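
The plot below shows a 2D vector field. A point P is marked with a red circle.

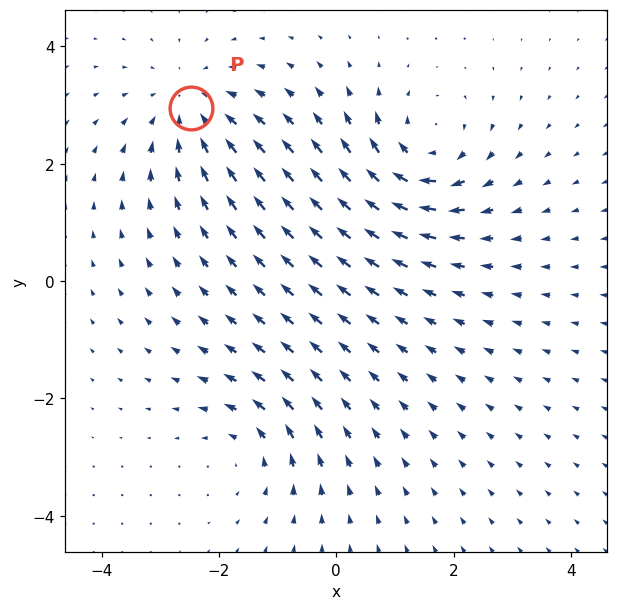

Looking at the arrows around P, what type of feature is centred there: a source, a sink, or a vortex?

sink

At P (-2.5, 2.9) the arrows converge inward. Divergence about -4, curl ≈0 — negative divergence with near-zero curl is a sink.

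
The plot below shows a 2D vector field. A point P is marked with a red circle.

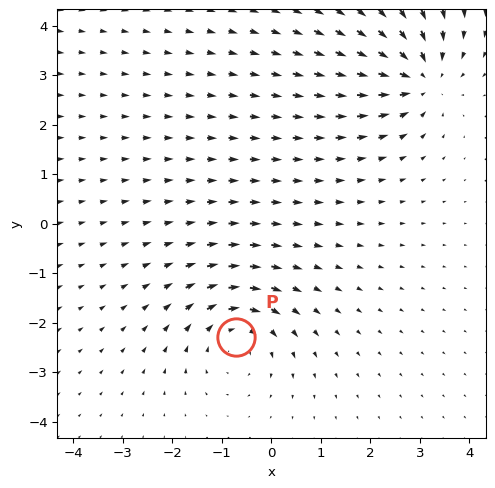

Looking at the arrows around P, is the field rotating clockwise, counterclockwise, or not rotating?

clockwise

Near P at (-0.7, -2.3) the arrows circulate clockwise. The curl (z-component) there is about -4; negative curl means clockwise rotation.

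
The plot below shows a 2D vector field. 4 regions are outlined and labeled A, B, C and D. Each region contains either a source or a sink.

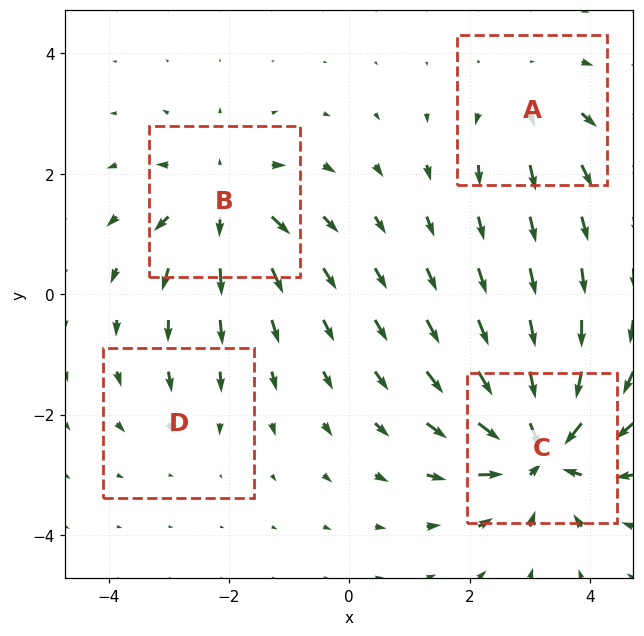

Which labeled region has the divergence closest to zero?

Divergence at each region's feature centre — A: about +4, B: about +6, C: about -9, D: about -2. Region D is closest to zero.

D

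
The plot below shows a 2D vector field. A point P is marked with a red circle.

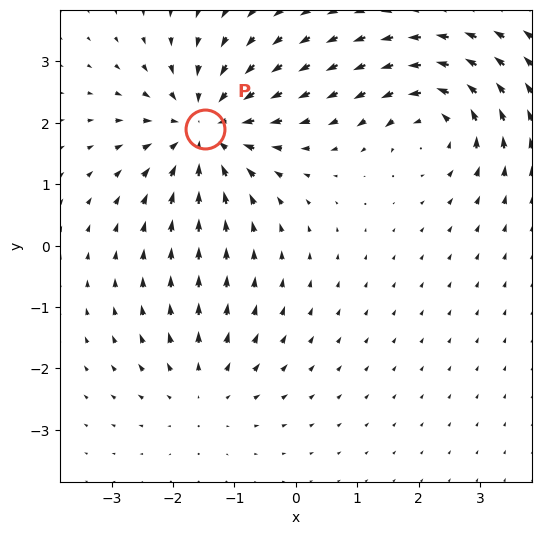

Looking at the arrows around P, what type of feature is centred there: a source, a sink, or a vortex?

sink

At P (-1.5, 1.9) the arrows converge inward. Divergence about -5, curl ≈0 — negative divergence with near-zero curl is a sink.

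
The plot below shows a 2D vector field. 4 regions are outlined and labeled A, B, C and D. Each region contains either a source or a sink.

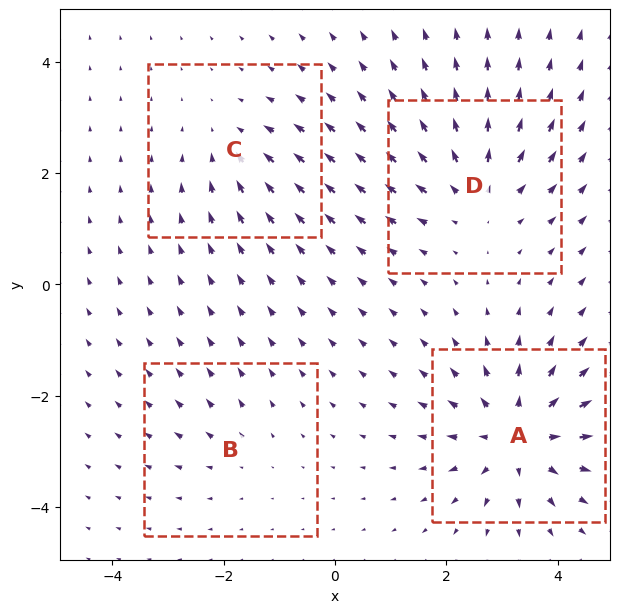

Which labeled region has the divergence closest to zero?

Divergence at each region's feature centre — A: about +7, B: about +2, C: about -3, D: about +5. Region B is closest to zero.

B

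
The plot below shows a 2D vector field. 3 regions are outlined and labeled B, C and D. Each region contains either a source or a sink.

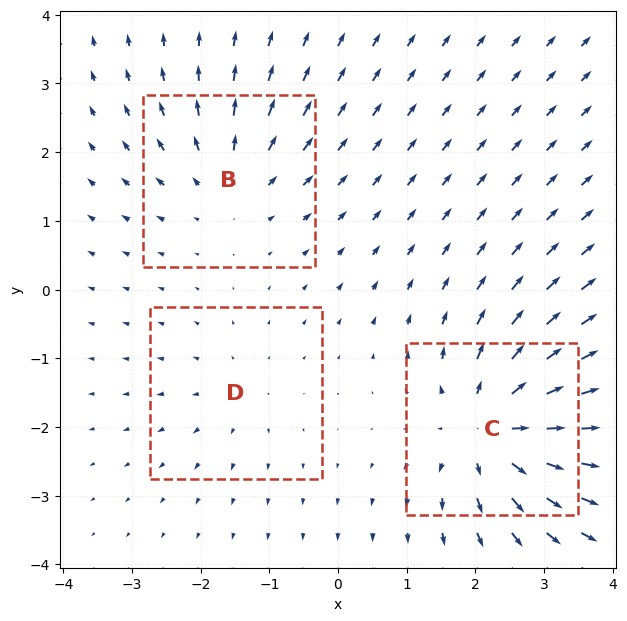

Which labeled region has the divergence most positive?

Divergence at each region's feature centre — B: about +3, C: about +6, D: about +2. Region C is most positive.

C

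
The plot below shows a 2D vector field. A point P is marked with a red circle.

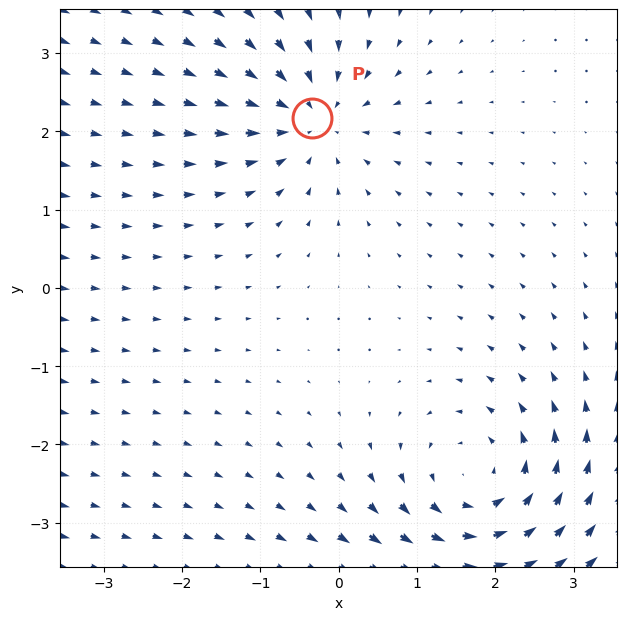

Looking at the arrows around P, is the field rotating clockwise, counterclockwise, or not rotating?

Near P at (-0.3, 2.2) the arrows show no circulation. The curl there is ≈0.

not rotating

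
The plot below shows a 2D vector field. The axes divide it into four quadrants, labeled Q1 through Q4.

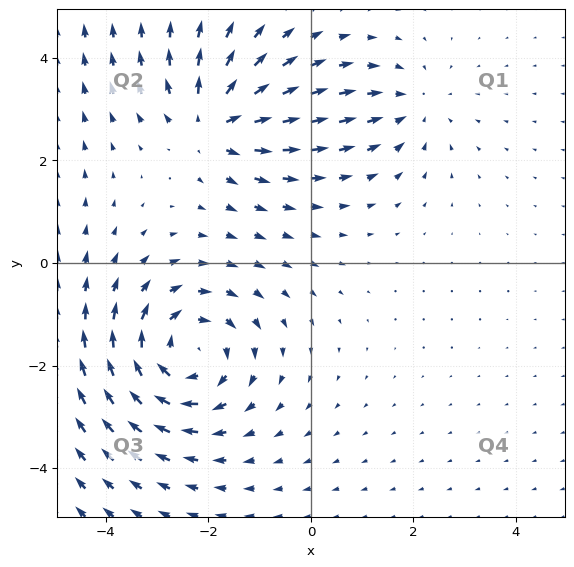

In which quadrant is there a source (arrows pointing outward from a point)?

The source sits at approximately (-1.9, 2.7), which lies in quadrant Q2. The divergence there is about +5, positive as expected for a source.

Q2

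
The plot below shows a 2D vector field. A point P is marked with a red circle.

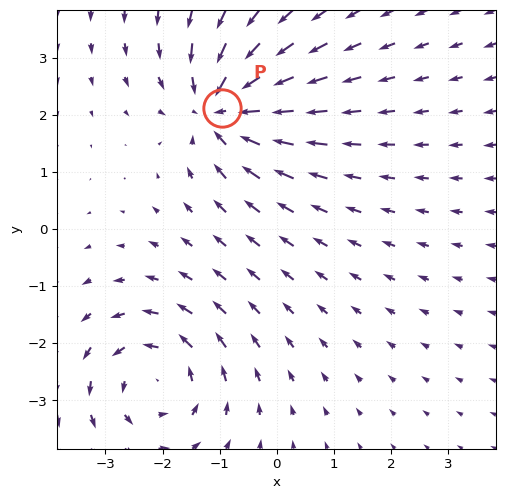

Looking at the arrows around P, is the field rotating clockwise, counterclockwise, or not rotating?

not rotating

Near P at (-1.0, 2.1) the arrows show no circulation. The curl there is ≈0.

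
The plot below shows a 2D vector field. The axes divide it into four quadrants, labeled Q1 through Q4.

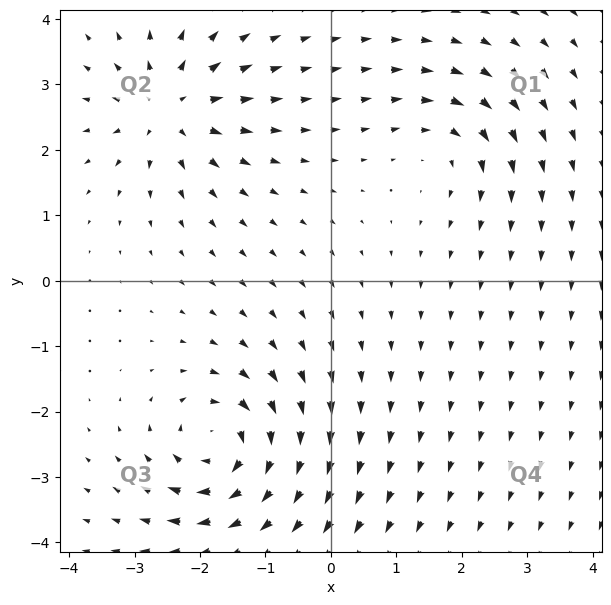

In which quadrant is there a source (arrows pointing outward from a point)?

The source sits at approximately (-2.5, 2.6), which lies in quadrant Q2. The divergence there is about +5, positive as expected for a source.

Q2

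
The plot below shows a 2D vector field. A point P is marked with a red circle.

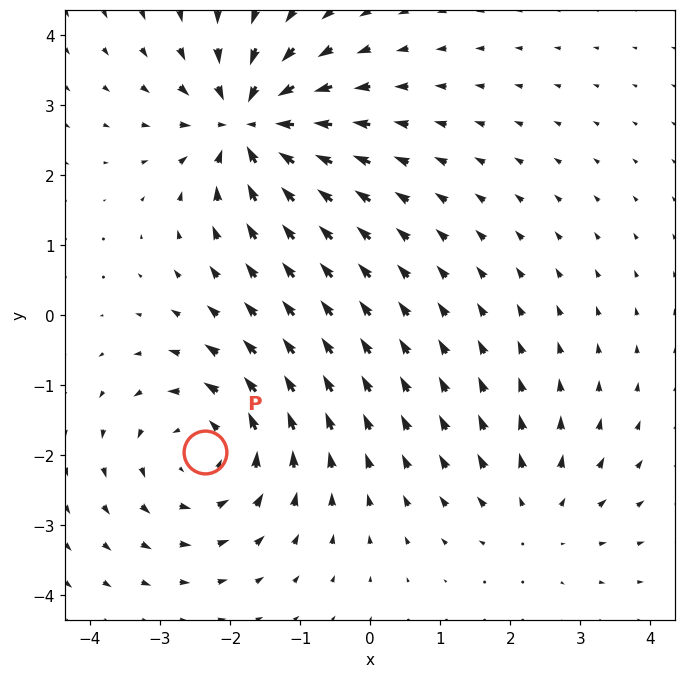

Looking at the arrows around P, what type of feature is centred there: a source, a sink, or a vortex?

At P (-2.4, -2.0) the arrows circulate counterclockwise. Divergence ≈0, curl about +4 — near-zero divergence with nonzero curl is a vortex.

vortex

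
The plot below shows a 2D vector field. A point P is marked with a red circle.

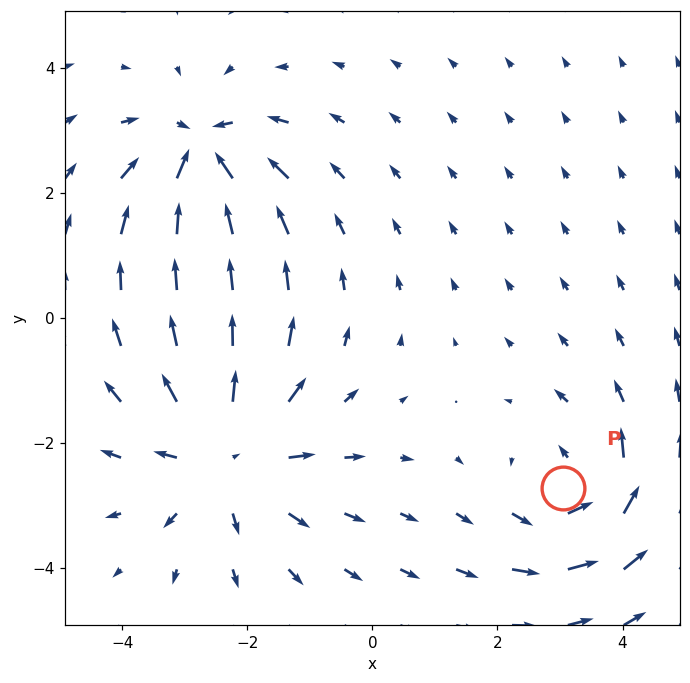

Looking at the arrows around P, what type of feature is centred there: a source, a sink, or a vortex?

vortex

At P (3.1, -2.7) the arrows circulate counterclockwise. Divergence ≈0, curl about +3 — near-zero divergence with nonzero curl is a vortex.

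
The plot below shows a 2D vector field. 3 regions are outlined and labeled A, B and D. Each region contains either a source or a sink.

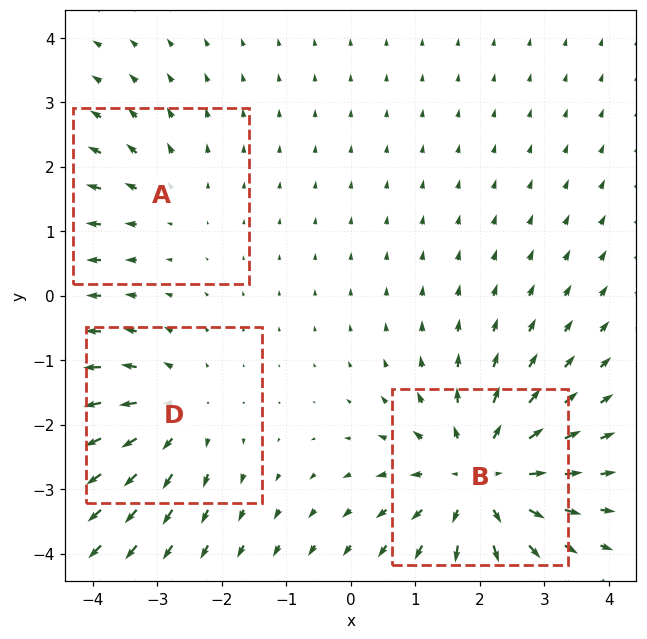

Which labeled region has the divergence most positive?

Divergence at each region's feature centre — A: about +2, B: about +4, D: about +3. Region B is most positive.

B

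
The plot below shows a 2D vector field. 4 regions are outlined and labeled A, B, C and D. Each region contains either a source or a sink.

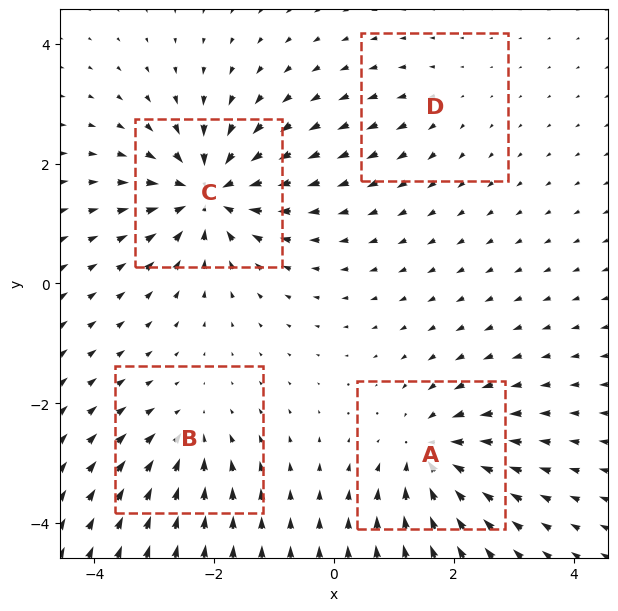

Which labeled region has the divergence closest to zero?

Divergence at each region's feature centre — A: about -6, B: about -4, C: about -8, D: about +2. Region D is closest to zero.

D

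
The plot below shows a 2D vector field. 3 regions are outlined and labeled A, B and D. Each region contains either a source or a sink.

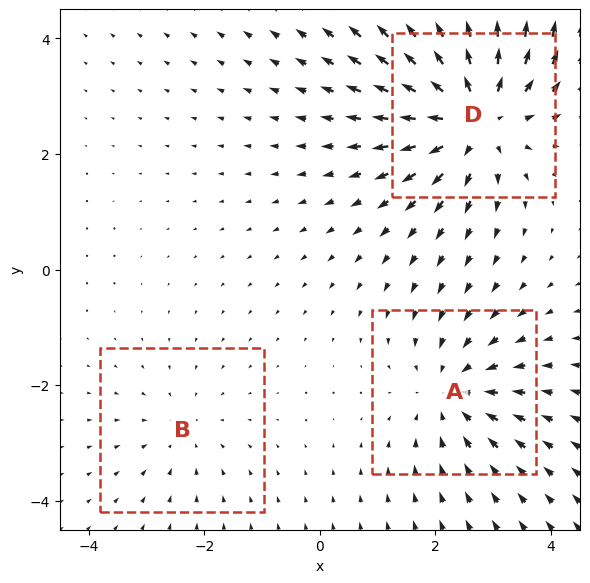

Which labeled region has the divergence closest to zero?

Divergence at each region's feature centre — A: about -3, B: about -2, D: about +5. Region B is closest to zero.

B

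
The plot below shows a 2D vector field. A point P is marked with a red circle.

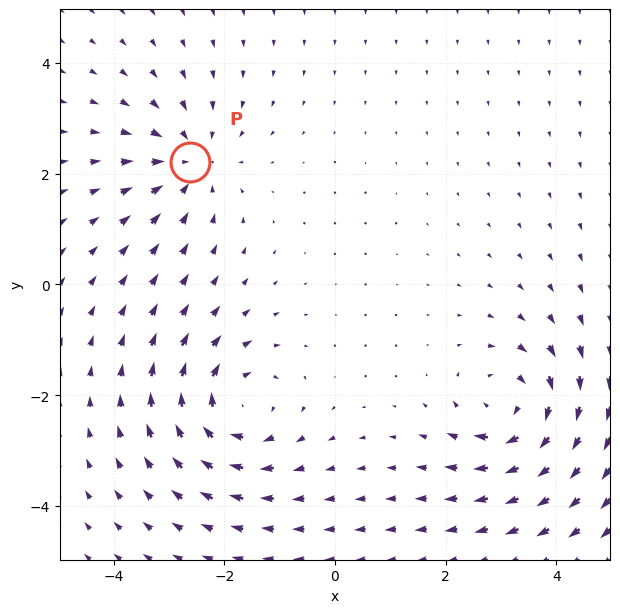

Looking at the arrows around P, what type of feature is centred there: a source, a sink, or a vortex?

sink

At P (-2.6, 2.2) the arrows converge inward. Divergence about -4, curl ≈0 — negative divergence with near-zero curl is a sink.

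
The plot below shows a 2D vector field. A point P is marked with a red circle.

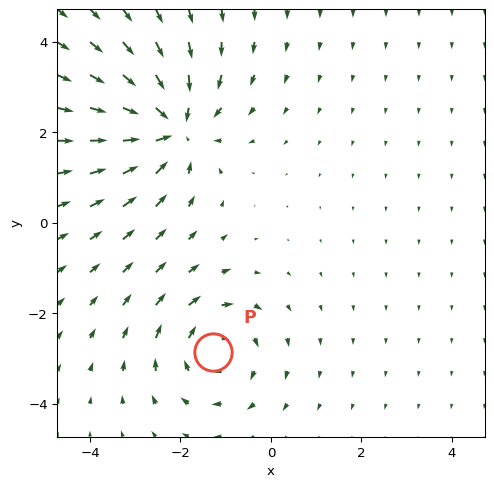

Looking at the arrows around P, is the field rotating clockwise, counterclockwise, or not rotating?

Near P at (-1.3, -2.9) the arrows circulate clockwise. The curl (z-component) there is about -3; negative curl means clockwise rotation.

clockwise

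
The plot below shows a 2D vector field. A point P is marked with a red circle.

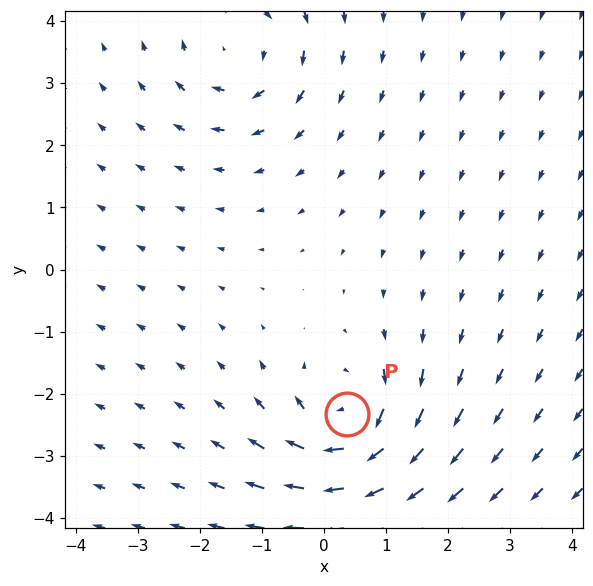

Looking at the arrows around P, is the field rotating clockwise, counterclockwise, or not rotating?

Near P at (0.4, -2.3) the arrows circulate clockwise. The curl (z-component) there is about -6; negative curl means clockwise rotation.

clockwise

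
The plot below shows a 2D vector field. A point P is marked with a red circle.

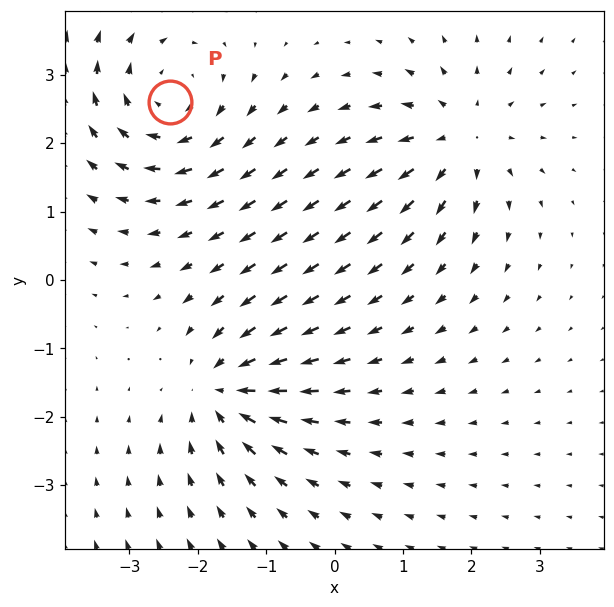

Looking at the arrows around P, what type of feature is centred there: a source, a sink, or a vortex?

At P (-2.4, 2.6) the arrows circulate clockwise. Divergence ≈0, curl about -3 — near-zero divergence with nonzero curl is a vortex.

vortex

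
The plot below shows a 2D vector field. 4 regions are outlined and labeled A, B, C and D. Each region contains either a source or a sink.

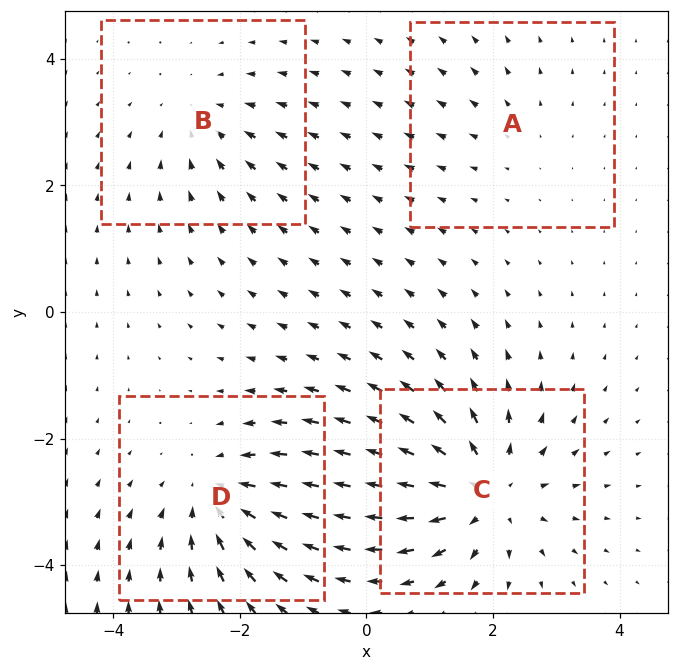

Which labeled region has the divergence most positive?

C

Divergence at each region's feature centre — A: about +2, B: about -3, C: about +6, D: about -5. Region C is most positive.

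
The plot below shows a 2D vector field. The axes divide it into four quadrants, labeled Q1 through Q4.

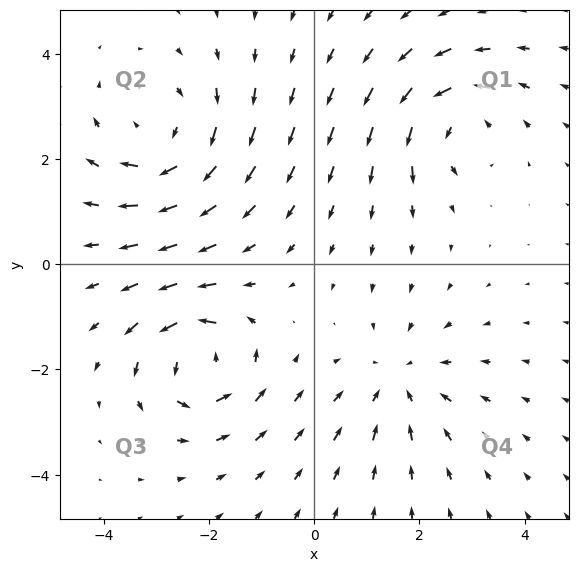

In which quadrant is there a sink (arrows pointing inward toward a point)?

Q4

The sink sits at approximately (1.6, -2.2), which lies in quadrant Q4. The divergence there is about -3, negative as expected for a sink.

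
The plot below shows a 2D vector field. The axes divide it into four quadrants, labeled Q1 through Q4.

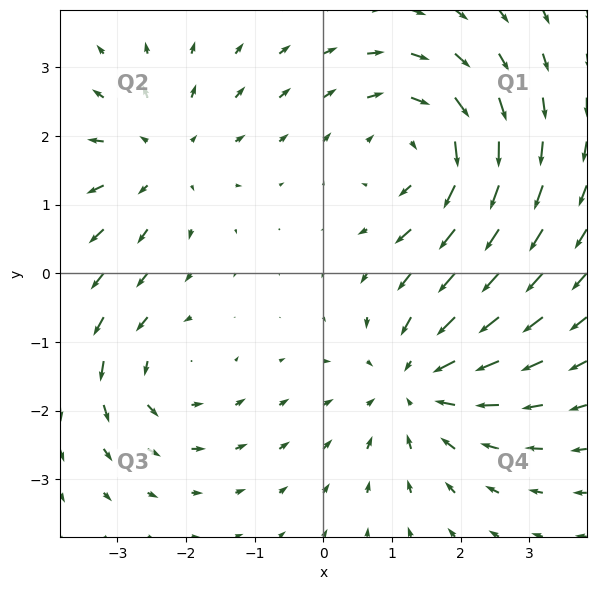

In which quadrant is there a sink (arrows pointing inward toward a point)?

Q4

The sink sits at approximately (1.4, -1.6), which lies in quadrant Q4. The divergence there is about -4, negative as expected for a sink.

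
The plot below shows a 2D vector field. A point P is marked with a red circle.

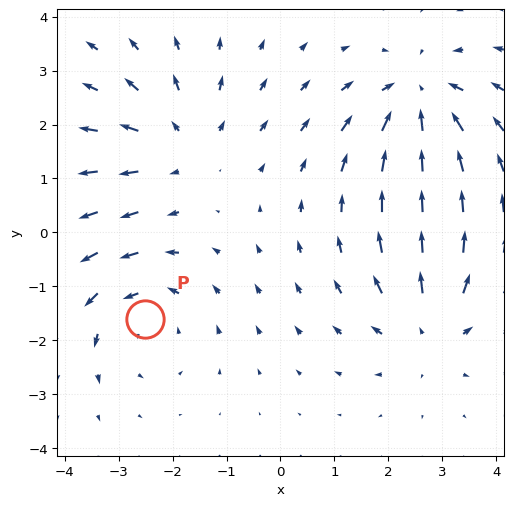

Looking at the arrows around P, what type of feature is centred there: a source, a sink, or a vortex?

At P (-2.5, -1.6) the arrows circulate counterclockwise. Divergence ≈0, curl about +2 — near-zero divergence with nonzero curl is a vortex.

vortex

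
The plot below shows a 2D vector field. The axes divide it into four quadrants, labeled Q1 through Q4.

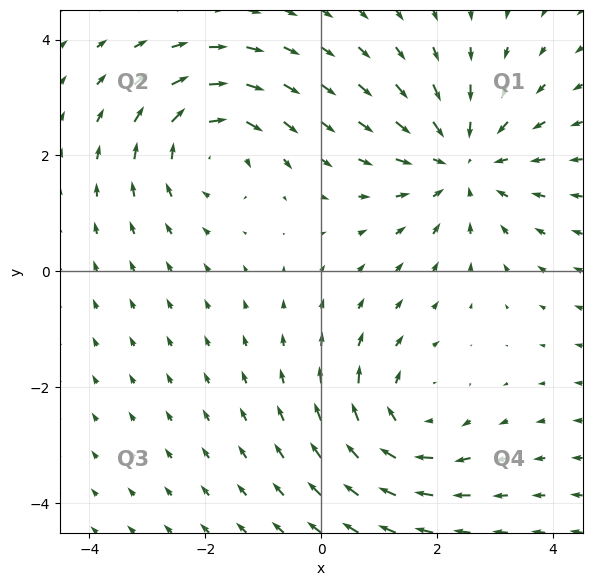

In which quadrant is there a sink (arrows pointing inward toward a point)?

Q1

The sink sits at approximately (2.5, 1.9), which lies in quadrant Q1. The divergence there is about -4, negative as expected for a sink.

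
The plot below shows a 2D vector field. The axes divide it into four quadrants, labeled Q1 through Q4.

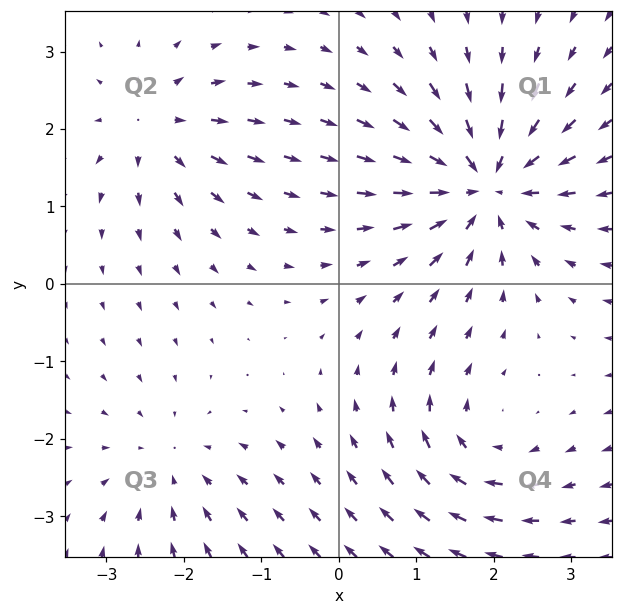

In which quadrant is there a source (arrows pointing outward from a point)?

The source sits at approximately (-2.4, 2.0), which lies in quadrant Q2. The divergence there is about +4, positive as expected for a source.

Q2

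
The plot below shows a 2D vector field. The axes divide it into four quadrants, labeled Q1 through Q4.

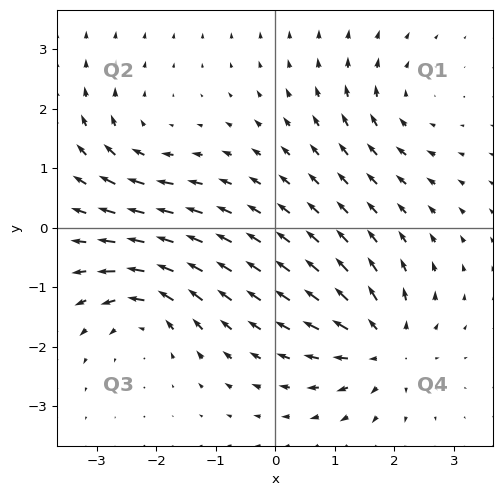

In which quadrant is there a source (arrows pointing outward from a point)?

The source sits at approximately (1.8, -2.0), which lies in quadrant Q4. The divergence there is about +5, positive as expected for a source.

Q4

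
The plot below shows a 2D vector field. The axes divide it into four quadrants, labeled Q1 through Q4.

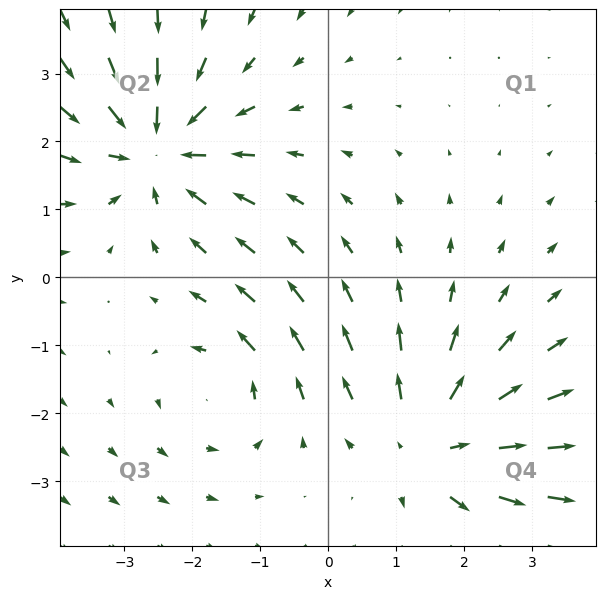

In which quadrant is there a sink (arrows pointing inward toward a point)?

Q2

The sink sits at approximately (-2.5, 1.9), which lies in quadrant Q2. The divergence there is about -5, negative as expected for a sink.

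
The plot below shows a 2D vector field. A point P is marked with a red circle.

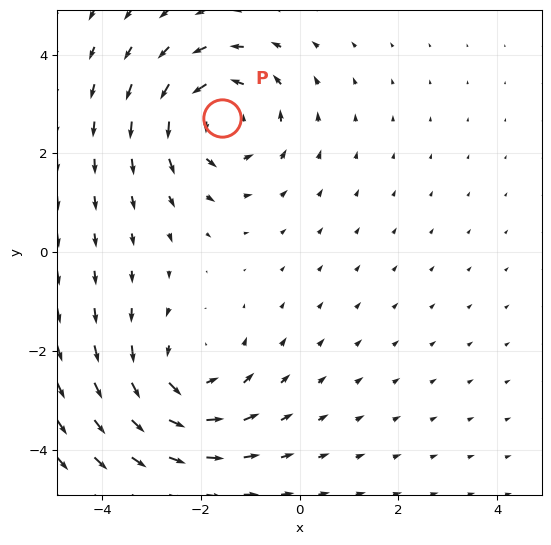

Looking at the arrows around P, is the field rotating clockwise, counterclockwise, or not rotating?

Near P at (-1.6, 2.7) the arrows circulate counterclockwise. The curl (z-component) there is about +5; positive curl means counterclockwise rotation.

counterclockwise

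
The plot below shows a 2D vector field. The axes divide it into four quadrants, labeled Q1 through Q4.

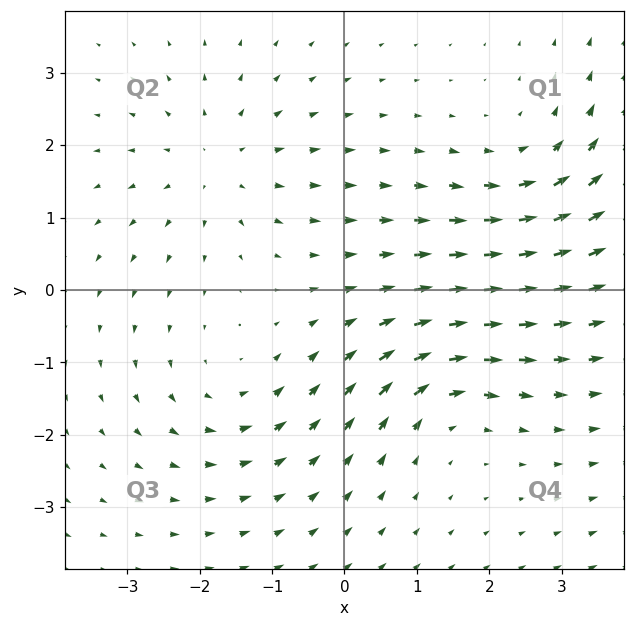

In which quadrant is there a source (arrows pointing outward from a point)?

Q2

The source sits at approximately (-1.7, 1.7), which lies in quadrant Q2. The divergence there is about +3, positive as expected for a source.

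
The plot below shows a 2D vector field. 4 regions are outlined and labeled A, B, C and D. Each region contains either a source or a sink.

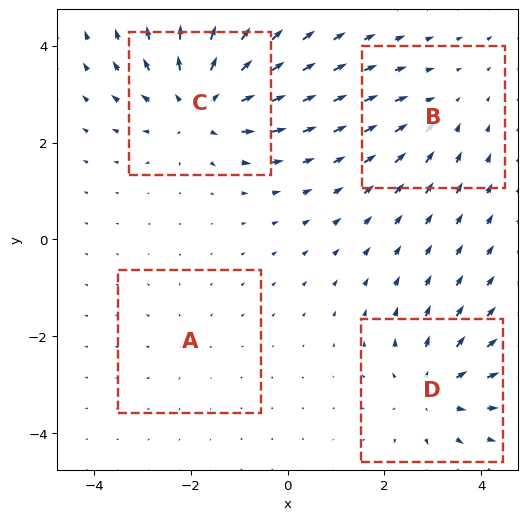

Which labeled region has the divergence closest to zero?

A

Divergence at each region's feature centre — A: about +2, B: about -3, C: about +7, D: about +5. Region A is closest to zero.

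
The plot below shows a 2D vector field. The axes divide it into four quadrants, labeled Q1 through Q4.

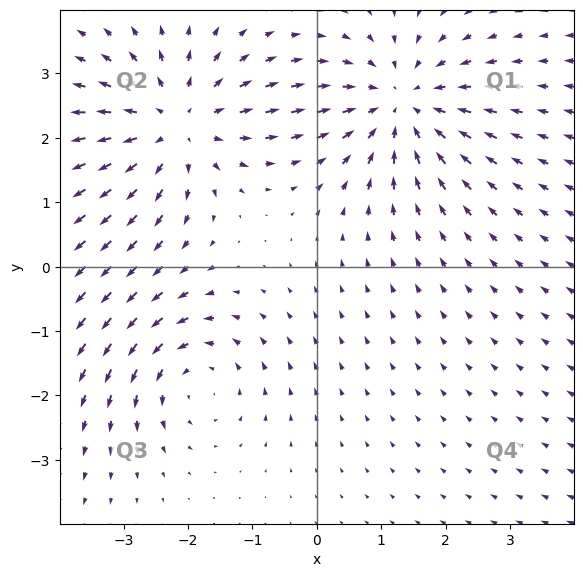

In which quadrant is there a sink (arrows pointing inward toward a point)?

Q1

The sink sits at approximately (1.3, 2.5), which lies in quadrant Q1. The divergence there is about -3, negative as expected for a sink.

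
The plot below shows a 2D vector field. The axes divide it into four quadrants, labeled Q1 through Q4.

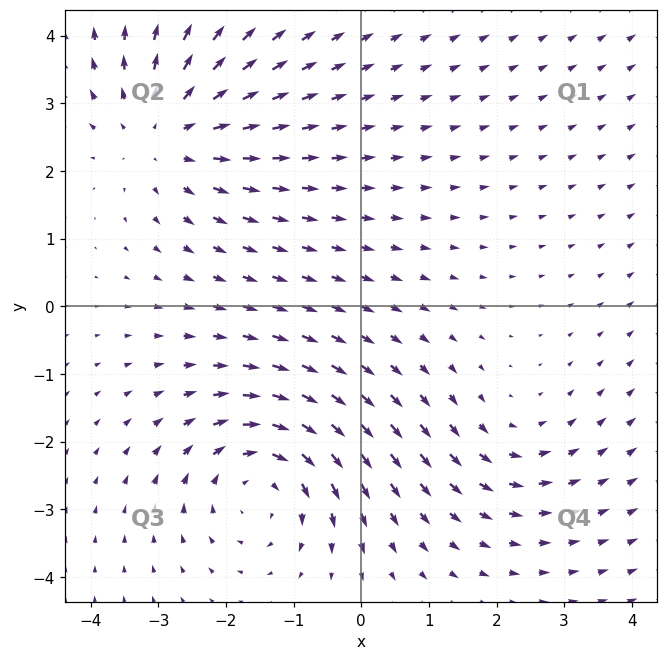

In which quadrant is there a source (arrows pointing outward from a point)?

The source sits at approximately (-2.9, 2.6), which lies in quadrant Q2. The divergence there is about +4, positive as expected for a source.

Q2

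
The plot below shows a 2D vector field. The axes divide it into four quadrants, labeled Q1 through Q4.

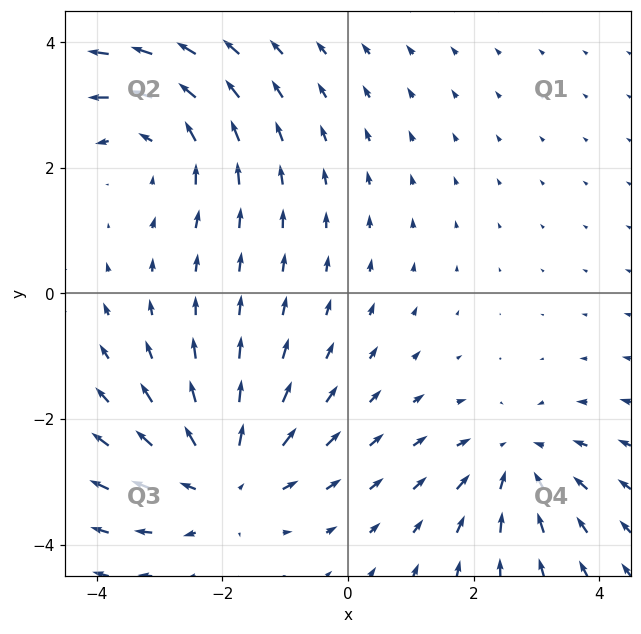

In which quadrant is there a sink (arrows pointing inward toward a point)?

The sink sits at approximately (2.7, -2.7), which lies in quadrant Q4. The divergence there is about -3, negative as expected for a sink.

Q4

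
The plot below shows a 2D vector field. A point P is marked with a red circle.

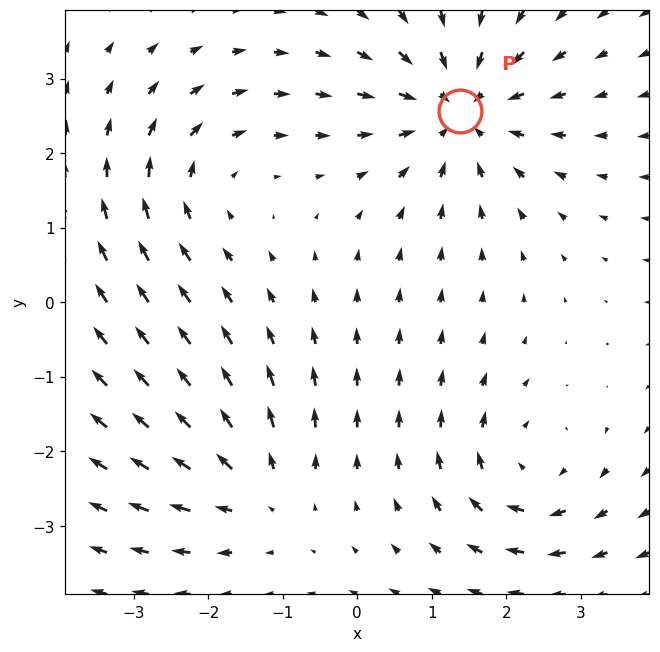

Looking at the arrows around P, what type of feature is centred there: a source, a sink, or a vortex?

At P (1.4, 2.6) the arrows converge inward. Divergence about -5, curl ≈0 — negative divergence with near-zero curl is a sink.

sink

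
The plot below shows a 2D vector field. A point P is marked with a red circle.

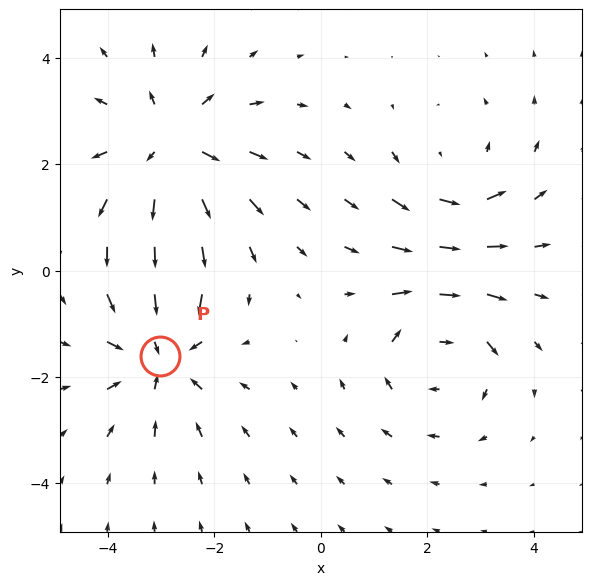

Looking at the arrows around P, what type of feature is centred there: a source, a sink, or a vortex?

sink

At P (-3.0, -1.6) the arrows converge inward. Divergence about -4, curl ≈0 — negative divergence with near-zero curl is a sink.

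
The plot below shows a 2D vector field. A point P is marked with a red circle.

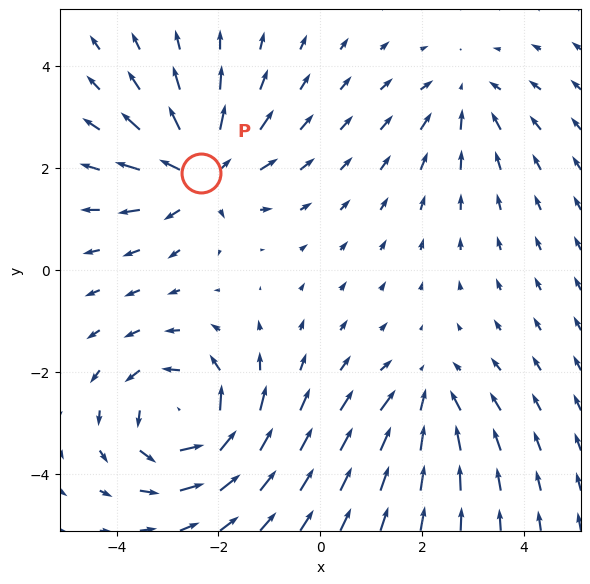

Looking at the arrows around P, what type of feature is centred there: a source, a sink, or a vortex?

source

At P (-2.3, 1.9) the arrows spread outward. Divergence about +5, curl ≈0 — positive divergence with near-zero curl is a source.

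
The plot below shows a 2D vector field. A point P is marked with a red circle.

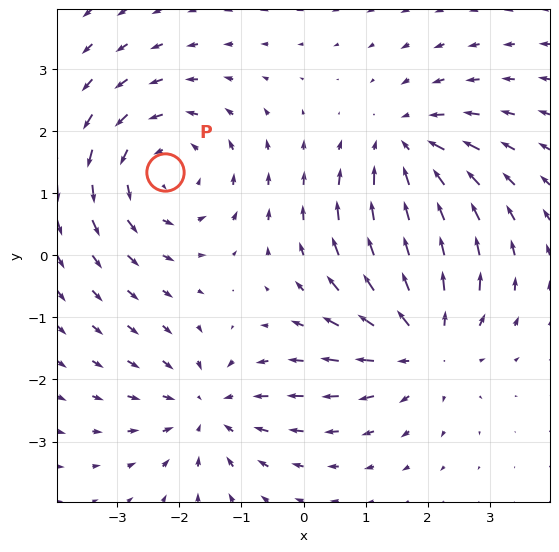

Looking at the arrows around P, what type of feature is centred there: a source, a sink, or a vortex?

vortex

At P (-2.2, 1.3) the arrows circulate counterclockwise. Divergence ≈0, curl about +4 — near-zero divergence with nonzero curl is a vortex.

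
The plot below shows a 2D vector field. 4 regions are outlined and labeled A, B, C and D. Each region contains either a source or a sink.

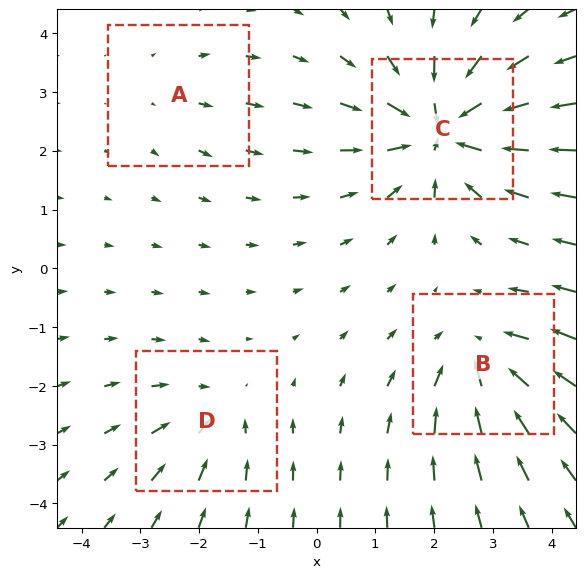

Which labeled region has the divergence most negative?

C

Divergence at each region's feature centre — A: about +2, B: about -5, C: about -8, D: about -3. Region C is most negative.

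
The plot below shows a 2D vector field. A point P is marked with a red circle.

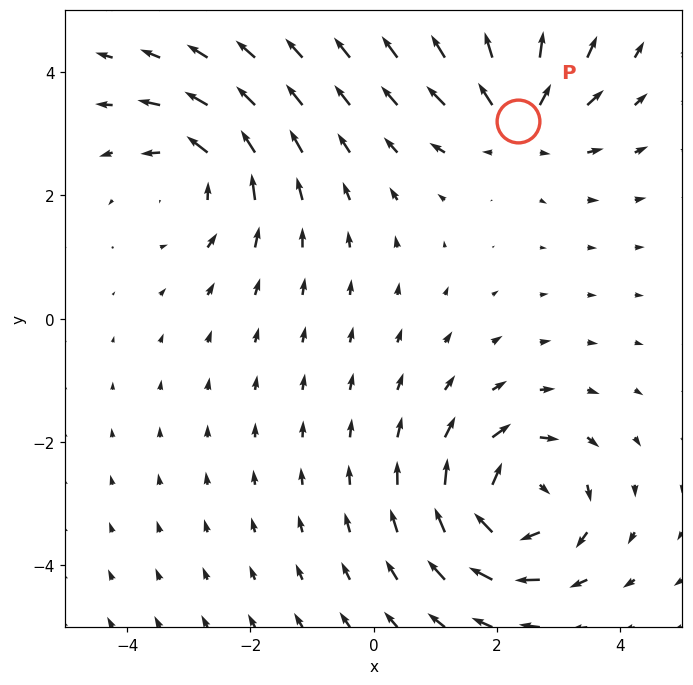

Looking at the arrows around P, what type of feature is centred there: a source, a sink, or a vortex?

source

At P (2.3, 3.2) the arrows spread outward. Divergence about +3, curl ≈0 — positive divergence with near-zero curl is a source.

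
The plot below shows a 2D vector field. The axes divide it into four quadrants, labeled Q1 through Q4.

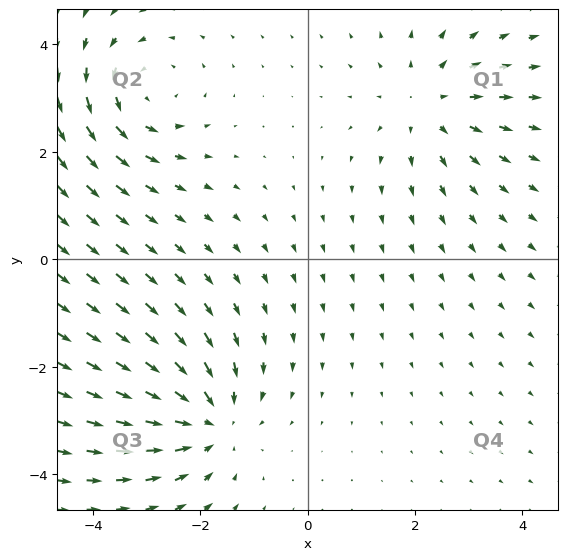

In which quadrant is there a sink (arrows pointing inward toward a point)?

The sink sits at approximately (-1.8, -3.0), which lies in quadrant Q3. The divergence there is about -4, negative as expected for a sink.

Q3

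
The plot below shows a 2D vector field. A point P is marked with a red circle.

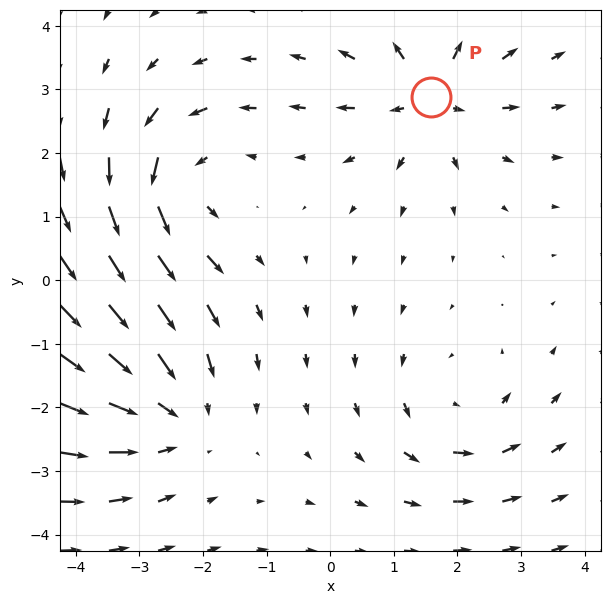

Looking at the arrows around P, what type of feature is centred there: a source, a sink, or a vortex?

At P (1.6, 2.9) the arrows spread outward. Divergence about +4, curl ≈0 — positive divergence with near-zero curl is a source.

source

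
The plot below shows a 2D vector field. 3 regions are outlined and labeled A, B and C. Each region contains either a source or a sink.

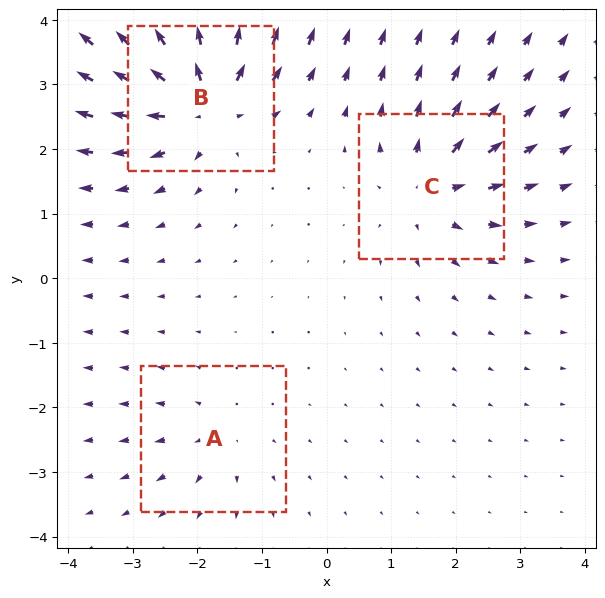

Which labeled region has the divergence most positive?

Divergence at each region's feature centre — A: about +2, B: about +6, C: about +4. Region B is most positive.

B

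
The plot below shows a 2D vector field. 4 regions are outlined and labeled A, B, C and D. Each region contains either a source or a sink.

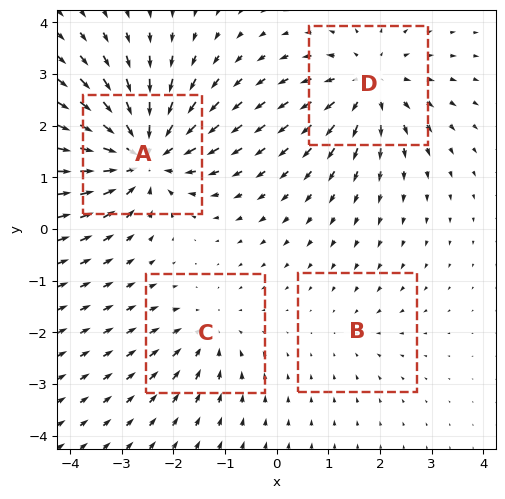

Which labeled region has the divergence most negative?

A

Divergence at each region's feature centre — A: about -8, B: about -2, C: about -4, D: about +5. Region A is most negative.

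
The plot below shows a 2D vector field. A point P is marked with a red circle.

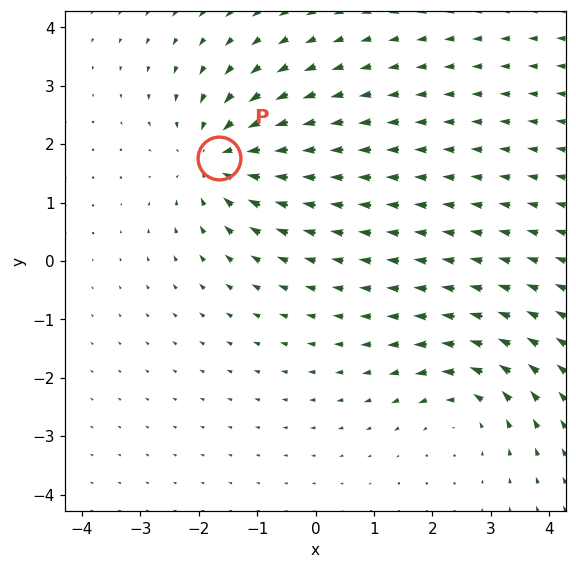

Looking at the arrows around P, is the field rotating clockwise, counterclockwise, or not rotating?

not rotating

Near P at (-1.7, 1.8) the arrows show no circulation. The curl there is ≈0.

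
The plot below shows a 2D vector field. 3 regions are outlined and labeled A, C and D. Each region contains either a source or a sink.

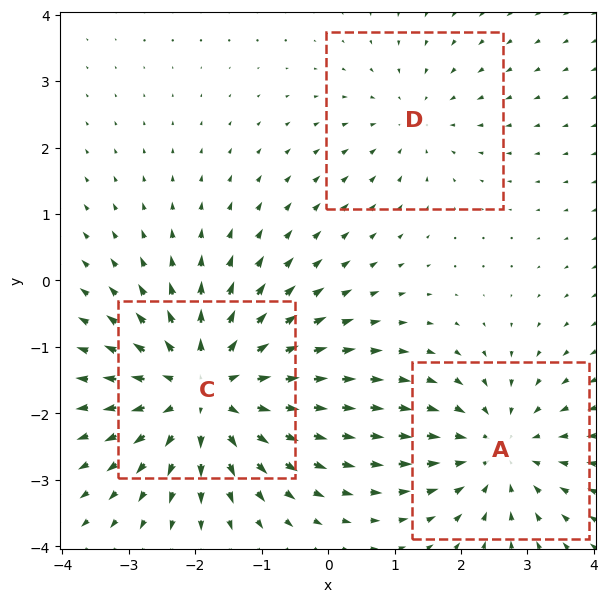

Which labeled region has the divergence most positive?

C

Divergence at each region's feature centre — A: about -3, C: about +4, D: about -2. Region C is most positive.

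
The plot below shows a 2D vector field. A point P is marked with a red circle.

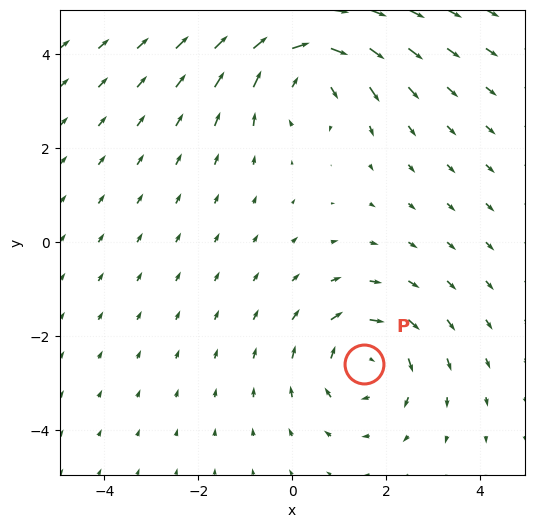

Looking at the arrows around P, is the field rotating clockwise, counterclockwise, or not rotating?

clockwise

Near P at (1.5, -2.6) the arrows circulate clockwise. The curl (z-component) there is about -3; negative curl means clockwise rotation.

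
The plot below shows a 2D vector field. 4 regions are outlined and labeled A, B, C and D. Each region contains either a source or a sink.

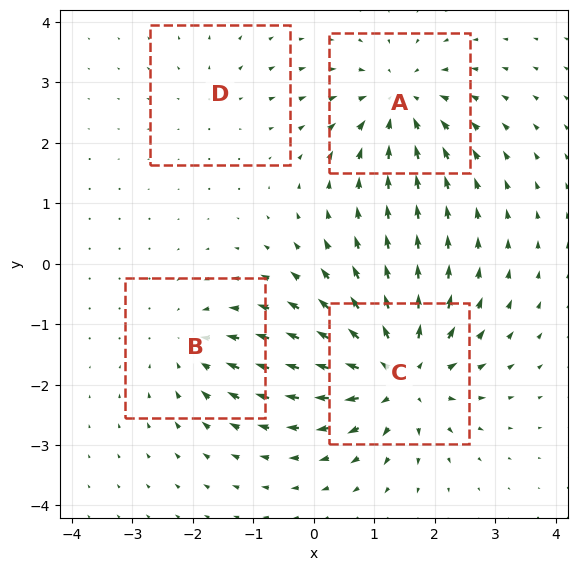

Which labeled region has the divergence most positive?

C

Divergence at each region's feature centre — A: about -5, B: about -3, C: about +7, D: about +2. Region C is most positive.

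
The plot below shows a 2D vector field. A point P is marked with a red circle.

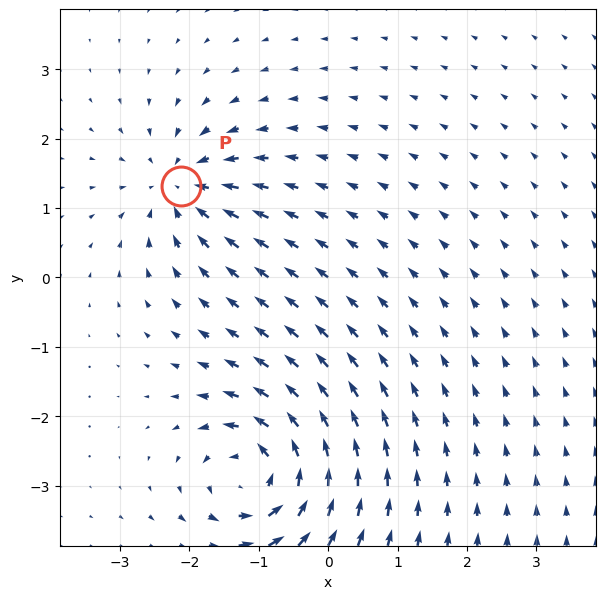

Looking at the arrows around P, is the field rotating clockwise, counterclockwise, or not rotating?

not rotating

Near P at (-2.1, 1.3) the arrows show no circulation. The curl there is ≈0.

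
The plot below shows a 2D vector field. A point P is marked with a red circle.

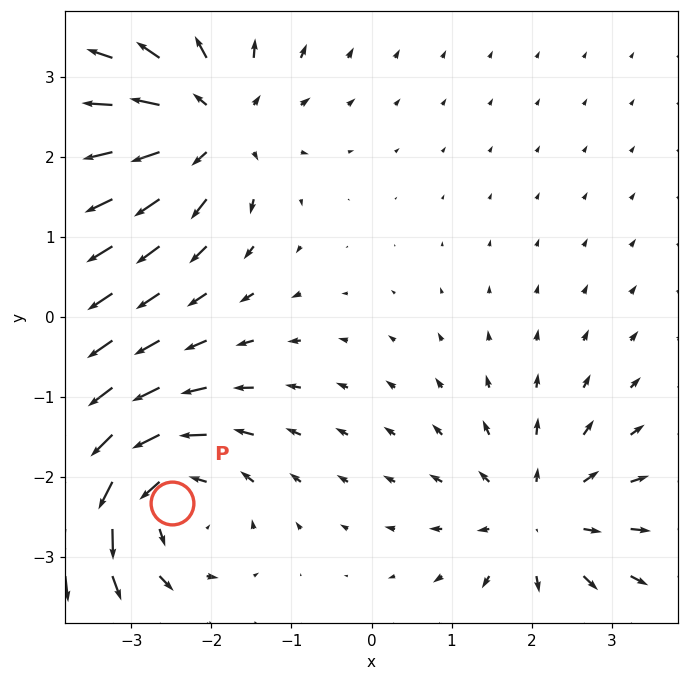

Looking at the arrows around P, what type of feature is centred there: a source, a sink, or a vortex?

At P (-2.5, -2.3) the arrows circulate counterclockwise. Divergence ≈0, curl about +6 — near-zero divergence with nonzero curl is a vortex.

vortex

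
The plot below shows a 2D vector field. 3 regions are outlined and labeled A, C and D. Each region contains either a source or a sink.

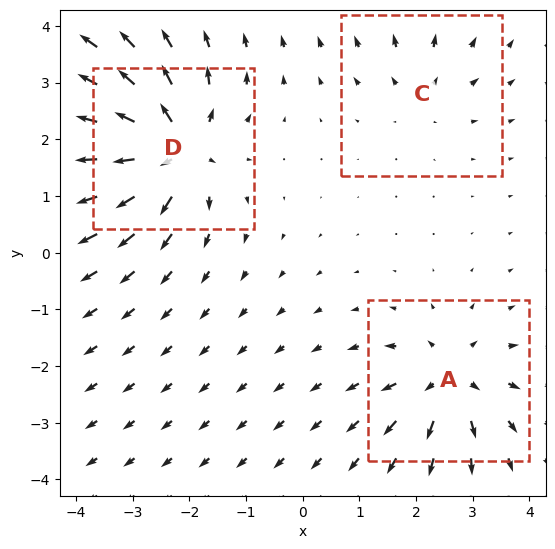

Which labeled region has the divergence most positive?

D

Divergence at each region's feature centre — A: about +4, C: about +2, D: about +6. Region D is most positive.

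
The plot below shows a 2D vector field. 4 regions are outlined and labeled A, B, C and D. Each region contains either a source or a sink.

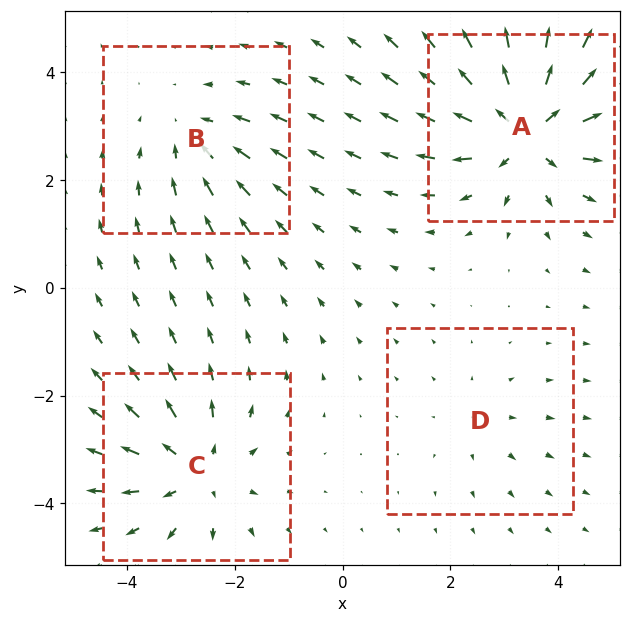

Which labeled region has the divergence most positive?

A

Divergence at each region's feature centre — A: about +7, B: about -3, C: about +5, D: about +2. Region A is most positive.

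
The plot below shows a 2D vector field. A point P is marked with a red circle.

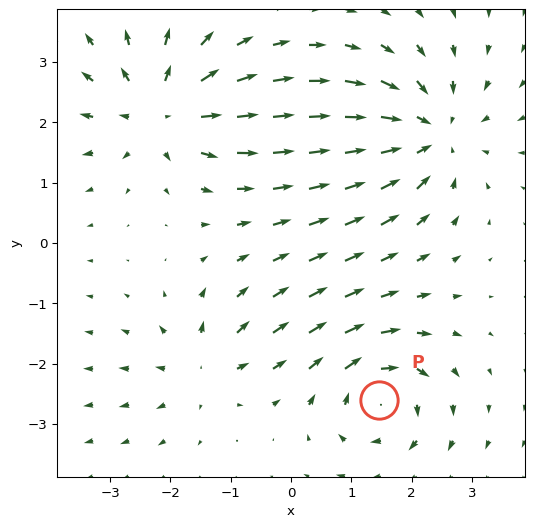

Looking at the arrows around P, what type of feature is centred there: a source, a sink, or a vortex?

At P (1.5, -2.6) the arrows circulate clockwise. Divergence ≈0, curl about -5 — near-zero divergence with nonzero curl is a vortex.

vortex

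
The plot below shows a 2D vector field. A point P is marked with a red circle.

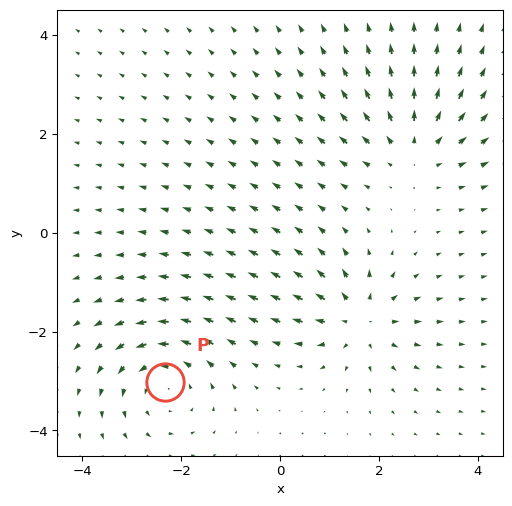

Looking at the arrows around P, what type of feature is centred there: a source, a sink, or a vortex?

At P (-2.3, -3.0) the arrows circulate counterclockwise. Divergence ≈0, curl about +4 — near-zero divergence with nonzero curl is a vortex.

vortex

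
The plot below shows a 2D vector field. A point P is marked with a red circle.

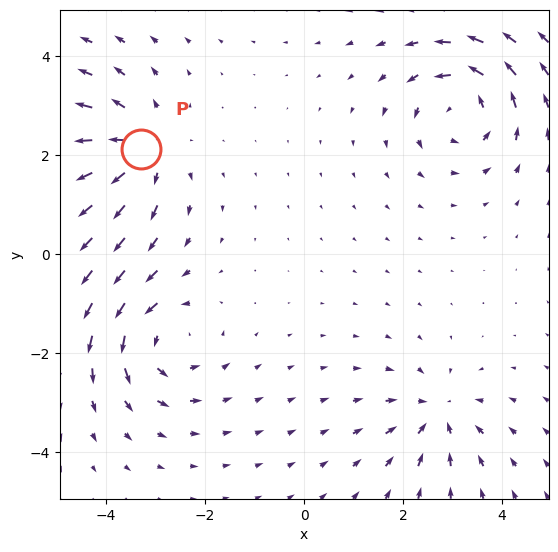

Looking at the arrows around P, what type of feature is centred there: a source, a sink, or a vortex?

source

At P (-3.3, 2.1) the arrows spread outward. Divergence about +5, curl ≈0 — positive divergence with near-zero curl is a source.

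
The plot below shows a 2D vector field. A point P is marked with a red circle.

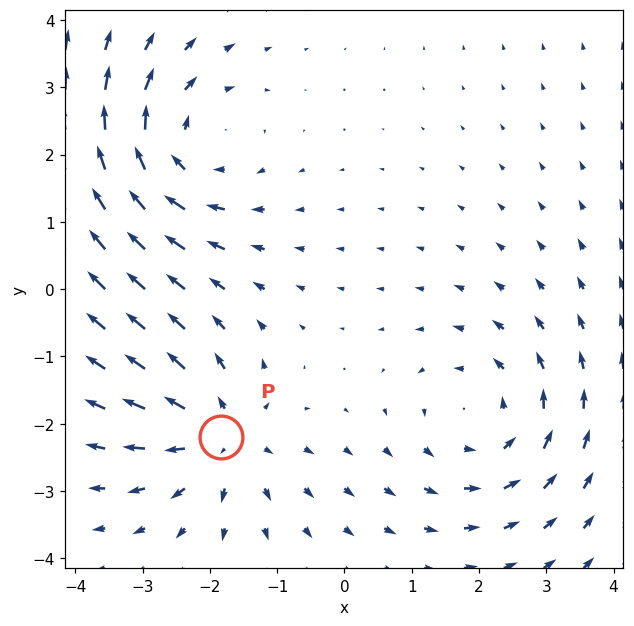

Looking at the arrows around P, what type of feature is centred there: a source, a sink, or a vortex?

source

At P (-1.8, -2.2) the arrows spread outward. Divergence about +4, curl ≈0 — positive divergence with near-zero curl is a source.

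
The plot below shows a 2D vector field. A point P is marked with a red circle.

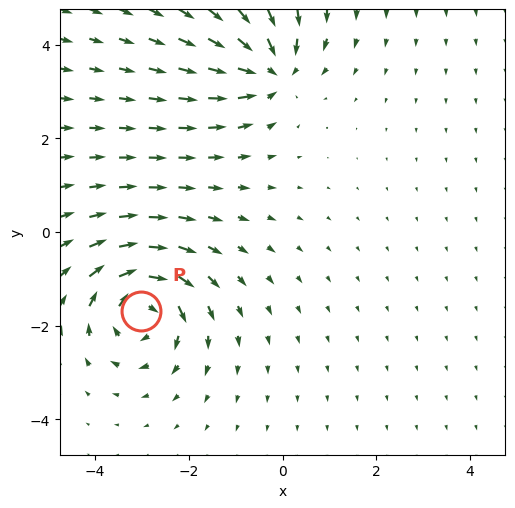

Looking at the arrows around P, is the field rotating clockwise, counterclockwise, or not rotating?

Near P at (-3.0, -1.7) the arrows circulate clockwise. The curl (z-component) there is about -5; negative curl means clockwise rotation.

clockwise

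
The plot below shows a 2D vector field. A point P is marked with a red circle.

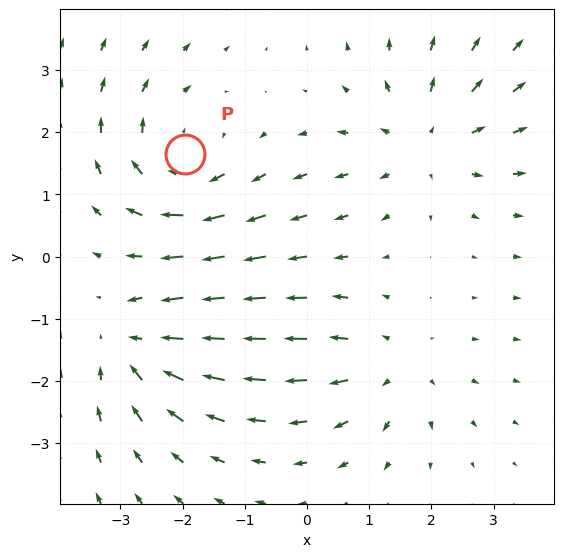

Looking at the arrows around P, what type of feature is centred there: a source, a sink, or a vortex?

At P (-2.0, 1.6) the arrows circulate clockwise. Divergence ≈0, curl about -3 — near-zero divergence with nonzero curl is a vortex.

vortex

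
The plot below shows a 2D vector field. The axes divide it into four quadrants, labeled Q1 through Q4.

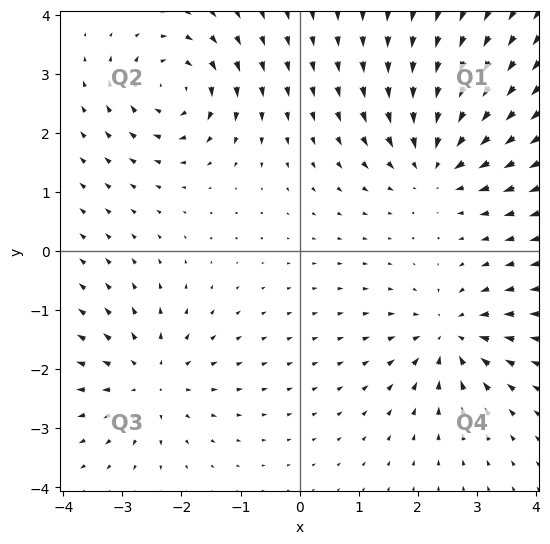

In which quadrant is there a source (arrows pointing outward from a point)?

The source sits at approximately (-2.5, -2.2), which lies in quadrant Q3. The divergence there is about +4, positive as expected for a source.

Q3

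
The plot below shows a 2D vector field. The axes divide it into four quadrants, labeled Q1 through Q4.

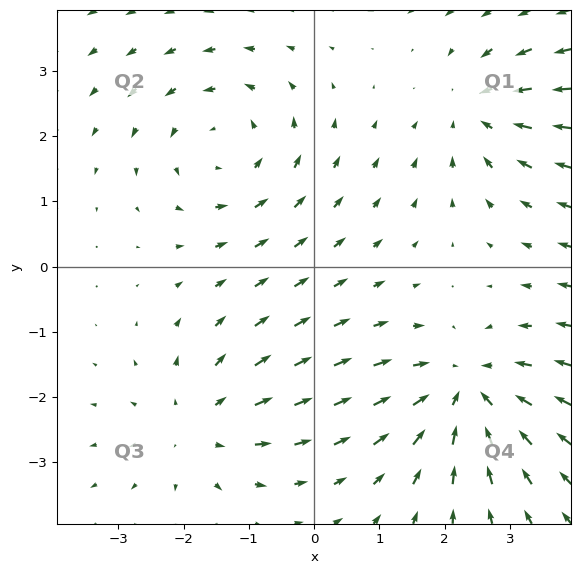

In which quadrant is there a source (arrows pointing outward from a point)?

Q3

The source sits at approximately (-1.8, -2.4), which lies in quadrant Q3. The divergence there is about +3, positive as expected for a source.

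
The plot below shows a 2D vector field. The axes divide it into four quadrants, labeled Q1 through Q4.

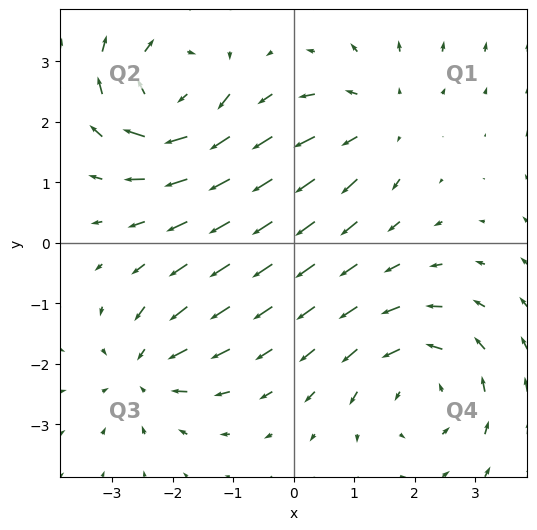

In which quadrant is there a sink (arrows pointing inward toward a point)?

Q3

The sink sits at approximately (-2.5, -2.1), which lies in quadrant Q3. The divergence there is about -3, negative as expected for a sink.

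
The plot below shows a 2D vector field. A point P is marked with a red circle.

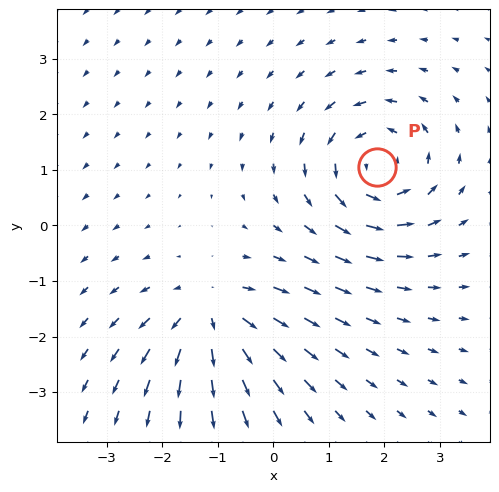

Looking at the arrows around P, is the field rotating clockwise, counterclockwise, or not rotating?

counterclockwise

Near P at (1.9, 1.1) the arrows circulate counterclockwise. The curl (z-component) there is about +5; positive curl means counterclockwise rotation.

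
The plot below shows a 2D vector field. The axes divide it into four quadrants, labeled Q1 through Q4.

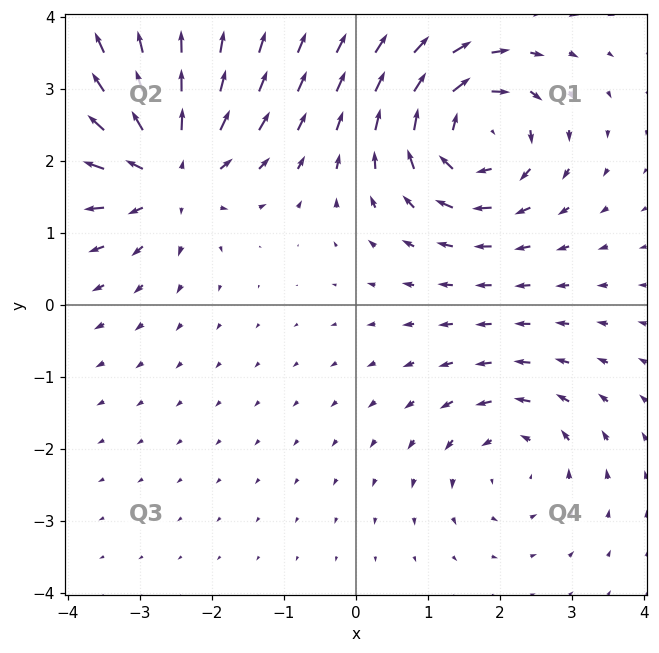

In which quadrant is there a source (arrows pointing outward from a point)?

Q2

The source sits at approximately (-2.6, 1.9), which lies in quadrant Q2. The divergence there is about +6, positive as expected for a source.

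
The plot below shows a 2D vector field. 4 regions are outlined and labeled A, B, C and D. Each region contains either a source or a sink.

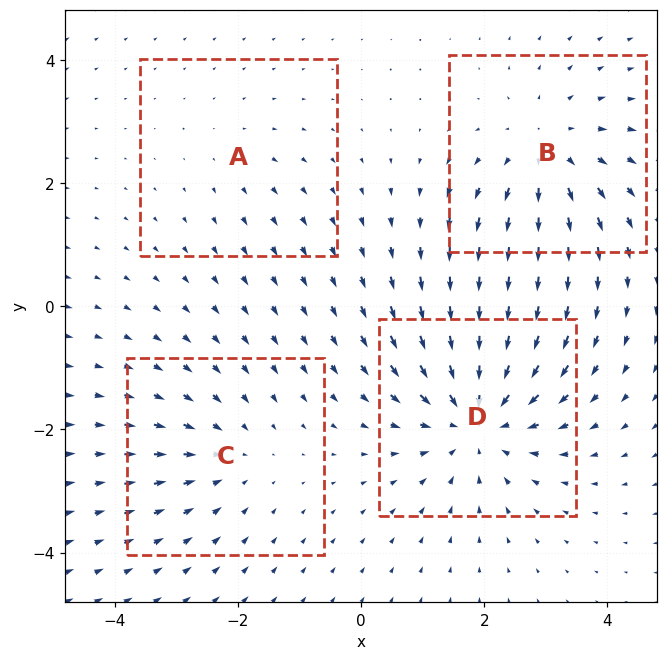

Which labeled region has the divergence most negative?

Divergence at each region's feature centre — A: about +2, B: about +4, C: about -3, D: about -6. Region D is most negative.

D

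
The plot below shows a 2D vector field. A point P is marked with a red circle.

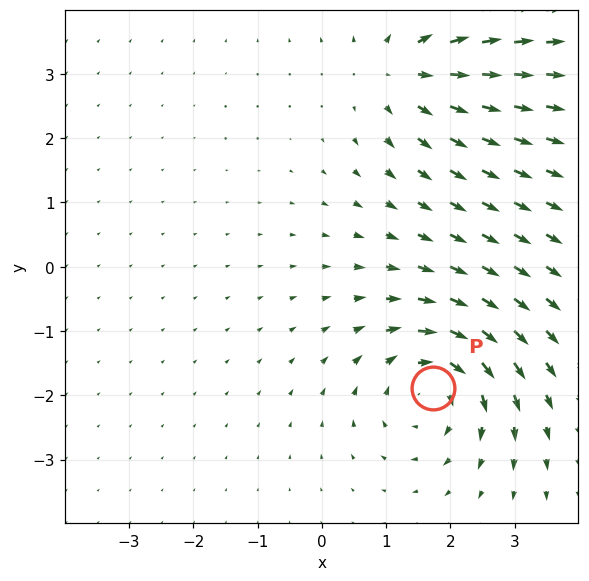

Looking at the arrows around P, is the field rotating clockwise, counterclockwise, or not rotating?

clockwise

Near P at (1.7, -1.9) the arrows circulate clockwise. The curl (z-component) there is about -5; negative curl means clockwise rotation.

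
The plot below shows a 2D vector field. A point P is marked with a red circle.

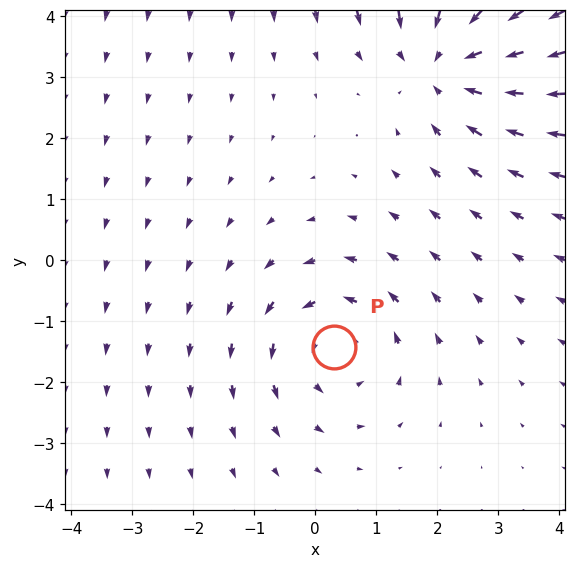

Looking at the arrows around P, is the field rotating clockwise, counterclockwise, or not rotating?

counterclockwise

Near P at (0.3, -1.4) the arrows circulate counterclockwise. The curl (z-component) there is about +3; positive curl means counterclockwise rotation.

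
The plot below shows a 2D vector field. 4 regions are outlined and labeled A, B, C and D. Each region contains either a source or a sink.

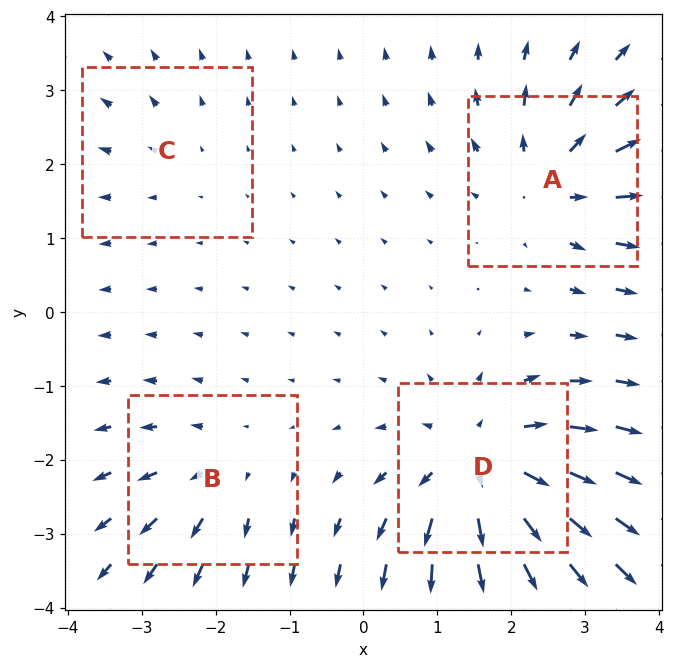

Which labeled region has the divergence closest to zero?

C

Divergence at each region's feature centre — A: about +5, B: about +4, C: about +2, D: about +8. Region C is closest to zero.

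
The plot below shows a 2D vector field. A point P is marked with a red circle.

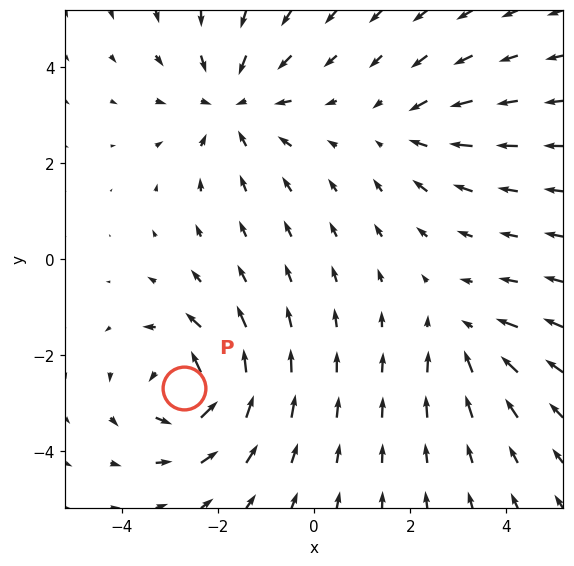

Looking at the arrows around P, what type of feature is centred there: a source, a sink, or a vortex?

vortex

At P (-2.7, -2.7) the arrows circulate counterclockwise. Divergence ≈0, curl about +6 — near-zero divergence with nonzero curl is a vortex.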